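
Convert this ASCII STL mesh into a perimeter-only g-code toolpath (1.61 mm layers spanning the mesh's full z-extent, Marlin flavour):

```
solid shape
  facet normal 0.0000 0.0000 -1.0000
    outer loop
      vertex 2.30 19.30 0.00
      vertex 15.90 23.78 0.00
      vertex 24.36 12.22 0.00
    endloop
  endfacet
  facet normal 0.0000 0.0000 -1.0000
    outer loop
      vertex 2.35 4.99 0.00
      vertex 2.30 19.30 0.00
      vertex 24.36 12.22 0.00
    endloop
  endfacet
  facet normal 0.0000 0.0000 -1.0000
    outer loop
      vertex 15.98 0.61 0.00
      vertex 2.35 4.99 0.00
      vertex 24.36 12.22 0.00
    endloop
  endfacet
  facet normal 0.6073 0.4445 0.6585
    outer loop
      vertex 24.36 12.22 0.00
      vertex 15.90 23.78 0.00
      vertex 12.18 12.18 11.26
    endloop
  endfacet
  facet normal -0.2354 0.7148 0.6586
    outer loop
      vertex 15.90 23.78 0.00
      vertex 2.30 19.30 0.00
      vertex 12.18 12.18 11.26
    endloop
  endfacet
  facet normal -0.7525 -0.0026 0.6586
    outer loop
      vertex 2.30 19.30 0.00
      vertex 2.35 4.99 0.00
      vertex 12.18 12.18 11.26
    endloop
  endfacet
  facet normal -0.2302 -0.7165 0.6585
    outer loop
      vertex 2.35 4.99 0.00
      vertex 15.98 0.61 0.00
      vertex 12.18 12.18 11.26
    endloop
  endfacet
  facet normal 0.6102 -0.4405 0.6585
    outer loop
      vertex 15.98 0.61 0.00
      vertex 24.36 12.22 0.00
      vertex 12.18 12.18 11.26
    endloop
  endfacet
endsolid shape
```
; perimeter-only toolpath
G21 ; units = mm
G90 ; absolute positioning
G28 ; home
; layer 1
G0 Z1.61
G0 X22.62 Y12.21
G1 X15.37 Y22.12
G1 X3.71 Y18.28
G1 X3.75 Y6.02
G1 X15.44 Y2.26
G1 X22.62 Y12.21
; layer 2
G0 Z3.22
G0 X20.88 Y12.21
G1 X14.84 Y20.47
G1 X5.12 Y17.27
G1 X5.16 Y7.04
G1 X14.89 Y3.92
G1 X20.88 Y12.21
; layer 3
G0 Z4.83
G0 X19.14 Y12.20
G1 X14.31 Y18.81
G1 X6.53 Y16.25
G1 X6.56 Y8.07
G1 X14.35 Y5.57
G1 X19.14 Y12.20
; layer 4
G0 Z6.43
G0 X17.40 Y12.20
G1 X13.77 Y17.15
G1 X7.95 Y15.23
G1 X7.97 Y9.10
G1 X13.81 Y7.22
G1 X17.40 Y12.20
; layer 5
G0 Z8.04
G0 X15.66 Y12.19
G1 X13.24 Y15.49
G1 X9.36 Y14.21
G1 X9.37 Y10.13
G1 X13.27 Y8.87
G1 X15.66 Y12.19
; layer 6
G0 Z9.65
G0 X13.92 Y12.19
G1 X12.71 Y13.84
G1 X10.77 Y13.20
G1 X10.78 Y11.15
G1 X12.72 Y10.53
G1 X13.92 Y12.19
M2 ; end

The solid is a regular 5-sided pyramid, base circumscribed radius ≈ 12.2 mm, apex at z ≈ 11.3 mm. Slicing at Δz = 1.61 mm — 7 equal slices spanning the solid's height, so layer i sits at z = i·h/7 — gives 6 non-empty perimeters. Each is a 5-segment closed polygon; G0 lifts to the layer z and rapids to the start vertex, then G1 traces the edges. The cross-section shrinks linearly with z (the slice at the apex is degenerate and omitted).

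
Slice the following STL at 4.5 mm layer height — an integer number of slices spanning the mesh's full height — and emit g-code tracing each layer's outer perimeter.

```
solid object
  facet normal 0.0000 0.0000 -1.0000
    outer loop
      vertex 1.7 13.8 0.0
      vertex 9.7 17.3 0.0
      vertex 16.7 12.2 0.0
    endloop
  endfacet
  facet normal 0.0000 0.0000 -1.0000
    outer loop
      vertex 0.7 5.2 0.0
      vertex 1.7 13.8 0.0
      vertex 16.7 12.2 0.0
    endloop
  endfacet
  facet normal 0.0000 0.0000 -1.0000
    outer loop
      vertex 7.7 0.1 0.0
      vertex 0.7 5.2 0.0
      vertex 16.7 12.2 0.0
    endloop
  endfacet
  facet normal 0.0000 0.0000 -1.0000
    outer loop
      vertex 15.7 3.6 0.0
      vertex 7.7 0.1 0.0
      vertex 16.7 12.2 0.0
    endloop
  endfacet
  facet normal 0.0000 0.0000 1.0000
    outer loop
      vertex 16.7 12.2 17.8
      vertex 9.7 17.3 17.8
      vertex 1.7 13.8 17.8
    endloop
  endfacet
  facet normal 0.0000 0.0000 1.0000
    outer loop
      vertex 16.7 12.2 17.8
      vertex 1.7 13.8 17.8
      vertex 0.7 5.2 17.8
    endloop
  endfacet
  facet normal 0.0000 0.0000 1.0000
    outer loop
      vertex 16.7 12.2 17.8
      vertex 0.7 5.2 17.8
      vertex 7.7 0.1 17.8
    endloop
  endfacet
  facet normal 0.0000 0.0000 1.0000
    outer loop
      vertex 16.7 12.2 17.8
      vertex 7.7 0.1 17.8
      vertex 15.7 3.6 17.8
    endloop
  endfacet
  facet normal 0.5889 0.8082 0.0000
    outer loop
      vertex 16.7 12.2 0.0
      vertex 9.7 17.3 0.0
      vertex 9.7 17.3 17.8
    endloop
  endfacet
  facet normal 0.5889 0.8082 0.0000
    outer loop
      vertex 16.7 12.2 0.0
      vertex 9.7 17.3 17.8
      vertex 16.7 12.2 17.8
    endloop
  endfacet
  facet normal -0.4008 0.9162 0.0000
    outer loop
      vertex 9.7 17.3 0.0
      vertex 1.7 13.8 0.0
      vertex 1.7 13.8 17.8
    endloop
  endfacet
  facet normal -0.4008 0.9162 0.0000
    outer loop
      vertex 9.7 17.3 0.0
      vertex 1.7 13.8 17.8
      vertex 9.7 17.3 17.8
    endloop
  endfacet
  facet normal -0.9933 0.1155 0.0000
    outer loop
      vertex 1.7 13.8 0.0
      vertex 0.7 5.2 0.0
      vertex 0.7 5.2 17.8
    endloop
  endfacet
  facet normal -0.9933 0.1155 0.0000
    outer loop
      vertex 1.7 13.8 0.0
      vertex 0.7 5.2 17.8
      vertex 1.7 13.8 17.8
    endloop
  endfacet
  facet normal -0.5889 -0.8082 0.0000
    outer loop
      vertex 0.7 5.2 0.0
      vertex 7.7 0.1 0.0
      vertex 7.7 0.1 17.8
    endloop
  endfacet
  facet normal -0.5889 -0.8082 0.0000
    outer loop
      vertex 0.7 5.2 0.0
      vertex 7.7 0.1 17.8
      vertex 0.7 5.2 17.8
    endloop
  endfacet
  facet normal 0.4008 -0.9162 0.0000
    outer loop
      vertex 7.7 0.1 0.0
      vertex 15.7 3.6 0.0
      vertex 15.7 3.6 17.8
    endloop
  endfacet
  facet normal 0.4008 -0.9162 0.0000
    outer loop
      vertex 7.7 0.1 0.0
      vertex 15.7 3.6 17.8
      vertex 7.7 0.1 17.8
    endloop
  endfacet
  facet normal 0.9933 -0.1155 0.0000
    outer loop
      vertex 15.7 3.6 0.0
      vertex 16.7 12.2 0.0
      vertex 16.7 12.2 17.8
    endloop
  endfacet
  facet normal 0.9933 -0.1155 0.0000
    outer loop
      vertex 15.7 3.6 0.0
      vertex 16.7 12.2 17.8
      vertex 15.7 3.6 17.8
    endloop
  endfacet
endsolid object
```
; perimeter-only toolpath
G21 ; units = mm
G90 ; absolute positioning
G28 ; home
; layer 1
G0 Z4.5
G0 X16.7 Y12.2
G1 X9.7 Y17.3
G1 X1.7 Y13.8
G1 X0.7 Y5.2
G1 X7.7 Y0.1
G1 X15.7 Y3.6
G1 X16.7 Y12.2
; layer 2
G0 Z8.9
G0 X16.7 Y12.2
G1 X9.7 Y17.3
G1 X1.7 Y13.8
G1 X0.7 Y5.2
G1 X7.7 Y0.1
G1 X15.7 Y3.6
G1 X16.7 Y12.2
; layer 3
G0 Z13.4
G0 X16.7 Y12.2
G1 X9.7 Y17.3
G1 X1.7 Y13.8
G1 X0.7 Y5.2
G1 X7.7 Y0.1
G1 X15.7 Y3.6
G1 X16.7 Y12.2
; layer 4
G0 Z17.8
G0 X16.7 Y12.2
G1 X9.7 Y17.3
G1 X1.7 Y13.8
G1 X0.7 Y5.2
G1 X7.7 Y0.1
G1 X15.7 Y3.6
G1 X16.7 Y12.2
M2 ; end

The solid is a regular 6-sided prism (a cylinder approximated with 6 flat sides), circumscribed radius ≈ 8.7 mm, height ≈ 17.8 mm. Slicing at Δz = 4.5 mm — 4 equal slices spanning the solid's height, so layer i sits at z = i·h/4 — gives 4 non-empty perimeters. Each is a 6-segment closed polygon; G0 lifts to the layer z and rapids to the start vertex, then G1 traces the edges.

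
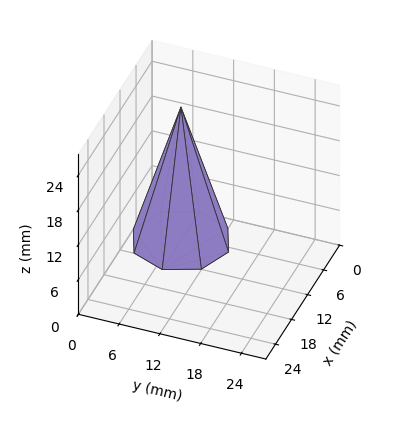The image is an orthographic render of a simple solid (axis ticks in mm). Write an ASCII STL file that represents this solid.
Reading the render: the shape is a regular 8-sided pyramid, base circumscribed radius ≈ 7 mm, apex at z ≈ 23 mm (dimensions read to the nearest mm from the axis ticks). For the STL, each face is triangulated and given an outward normal.

solid part
  facet normal 0.0000 0.0000 -1.0000
    outer loop
      vertex 7.00 14.00 0.00
      vertex 11.95 11.95 0.00
      vertex 14.00 7.00 0.00
    endloop
  endfacet
  facet normal 0.0000 0.0000 -1.0000
    outer loop
      vertex 2.05 11.95 0.00
      vertex 7.00 14.00 0.00
      vertex 14.00 7.00 0.00
    endloop
  endfacet
  facet normal 0.0000 0.0000 -1.0000
    outer loop
      vertex 0.00 7.00 0.00
      vertex 2.05 11.95 0.00
      vertex 14.00 7.00 0.00
    endloop
  endfacet
  facet normal 0.0000 0.0000 -1.0000
    outer loop
      vertex 2.05 2.05 0.00
      vertex 0.00 7.00 0.00
      vertex 14.00 7.00 0.00
    endloop
  endfacet
  facet normal 0.0000 0.0000 -1.0000
    outer loop
      vertex 7.00 0.00 0.00
      vertex 2.05 2.05 0.00
      vertex 14.00 7.00 0.00
    endloop
  endfacet
  facet normal 0.0000 0.0000 -1.0000
    outer loop
      vertex 11.95 2.05 0.00
      vertex 7.00 0.00 0.00
      vertex 14.00 7.00 0.00
    endloop
  endfacet
  facet normal 0.8894 0.3683 0.2707
    outer loop
      vertex 14.00 7.00 0.00
      vertex 11.95 11.95 0.00
      vertex 7.00 7.00 23.00
    endloop
  endfacet
  facet normal 0.3683 0.8894 0.2707
    outer loop
      vertex 11.95 11.95 0.00
      vertex 7.00 14.00 0.00
      vertex 7.00 7.00 23.00
    endloop
  endfacet
  facet normal -0.3683 0.8894 0.2707
    outer loop
      vertex 7.00 14.00 0.00
      vertex 2.05 11.95 0.00
      vertex 7.00 7.00 23.00
    endloop
  endfacet
  facet normal -0.8894 0.3683 0.2707
    outer loop
      vertex 2.05 11.95 0.00
      vertex 0.00 7.00 0.00
      vertex 7.00 7.00 23.00
    endloop
  endfacet
  facet normal -0.8894 -0.3683 0.2707
    outer loop
      vertex 0.00 7.00 0.00
      vertex 2.05 2.05 0.00
      vertex 7.00 7.00 23.00
    endloop
  endfacet
  facet normal -0.3683 -0.8894 0.2707
    outer loop
      vertex 2.05 2.05 0.00
      vertex 7.00 0.00 0.00
      vertex 7.00 7.00 23.00
    endloop
  endfacet
  facet normal 0.3683 -0.8894 0.2707
    outer loop
      vertex 7.00 0.00 0.00
      vertex 11.95 2.05 0.00
      vertex 7.00 7.00 23.00
    endloop
  endfacet
  facet normal 0.8894 -0.3683 0.2707
    outer loop
      vertex 11.95 2.05 0.00
      vertex 14.00 7.00 0.00
      vertex 7.00 7.00 23.00
    endloop
  endfacet
endsolid part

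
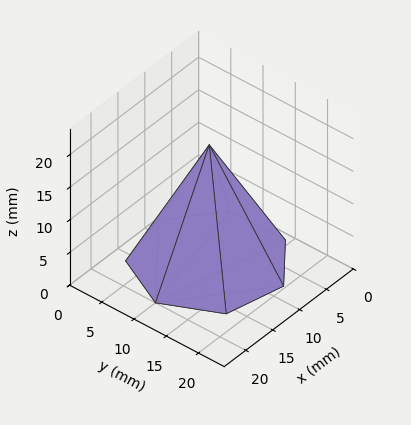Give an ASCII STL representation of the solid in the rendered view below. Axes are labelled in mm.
Reading the render: the shape is a regular 7-sided pyramid, base circumscribed radius ≈ 10 mm, apex at z ≈ 18 mm (dimensions read to the nearest mm from the axis ticks). For the STL, each face is triangulated and given an outward normal.

solid part
  facet normal 0.0000 0.0000 -1.0000
    outer loop
      vertex 7.8 19.7 0.0
      vertex 16.2 17.8 0.0
      vertex 20.0 10.0 0.0
    endloop
  endfacet
  facet normal 0.0000 0.0000 -1.0000
    outer loop
      vertex 1.0 14.3 0.0
      vertex 7.8 19.7 0.0
      vertex 20.0 10.0 0.0
    endloop
  endfacet
  facet normal 0.0000 0.0000 -1.0000
    outer loop
      vertex 1.0 5.7 0.0
      vertex 1.0 14.3 0.0
      vertex 20.0 10.0 0.0
    endloop
  endfacet
  facet normal 0.0000 0.0000 -1.0000
    outer loop
      vertex 7.8 0.3 0.0
      vertex 1.0 5.7 0.0
      vertex 20.0 10.0 0.0
    endloop
  endfacet
  facet normal 0.0000 0.0000 -1.0000
    outer loop
      vertex 16.2 2.2 0.0
      vertex 7.8 0.3 0.0
      vertex 20.0 10.0 0.0
    endloop
  endfacet
  facet normal 0.8043 0.3918 0.4468
    outer loop
      vertex 20.0 10.0 0.0
      vertex 16.2 17.8 0.0
      vertex 10.0 10.0 18.0
    endloop
  endfacet
  facet normal 0.1974 0.8729 0.4462
    outer loop
      vertex 16.2 17.8 0.0
      vertex 7.8 19.7 0.0
      vertex 10.0 10.0 18.0
    endloop
  endfacet
  facet normal -0.5567 0.7010 0.4458
    outer loop
      vertex 7.8 19.7 0.0
      vertex 1.0 14.3 0.0
      vertex 10.0 10.0 18.0
    endloop
  endfacet
  facet normal -0.8944 0.0000 0.4472
    outer loop
      vertex 1.0 14.3 0.0
      vertex 1.0 5.7 0.0
      vertex 10.0 10.0 18.0
    endloop
  endfacet
  facet normal -0.5567 -0.7010 0.4458
    outer loop
      vertex 1.0 5.7 0.0
      vertex 7.8 0.3 0.0
      vertex 10.0 10.0 18.0
    endloop
  endfacet
  facet normal 0.1974 -0.8729 0.4462
    outer loop
      vertex 7.8 0.3 0.0
      vertex 16.2 2.2 0.0
      vertex 10.0 10.0 18.0
    endloop
  endfacet
  facet normal 0.8043 -0.3918 0.4468
    outer loop
      vertex 16.2 2.2 0.0
      vertex 20.0 10.0 0.0
      vertex 10.0 10.0 18.0
    endloop
  endfacet
endsolid part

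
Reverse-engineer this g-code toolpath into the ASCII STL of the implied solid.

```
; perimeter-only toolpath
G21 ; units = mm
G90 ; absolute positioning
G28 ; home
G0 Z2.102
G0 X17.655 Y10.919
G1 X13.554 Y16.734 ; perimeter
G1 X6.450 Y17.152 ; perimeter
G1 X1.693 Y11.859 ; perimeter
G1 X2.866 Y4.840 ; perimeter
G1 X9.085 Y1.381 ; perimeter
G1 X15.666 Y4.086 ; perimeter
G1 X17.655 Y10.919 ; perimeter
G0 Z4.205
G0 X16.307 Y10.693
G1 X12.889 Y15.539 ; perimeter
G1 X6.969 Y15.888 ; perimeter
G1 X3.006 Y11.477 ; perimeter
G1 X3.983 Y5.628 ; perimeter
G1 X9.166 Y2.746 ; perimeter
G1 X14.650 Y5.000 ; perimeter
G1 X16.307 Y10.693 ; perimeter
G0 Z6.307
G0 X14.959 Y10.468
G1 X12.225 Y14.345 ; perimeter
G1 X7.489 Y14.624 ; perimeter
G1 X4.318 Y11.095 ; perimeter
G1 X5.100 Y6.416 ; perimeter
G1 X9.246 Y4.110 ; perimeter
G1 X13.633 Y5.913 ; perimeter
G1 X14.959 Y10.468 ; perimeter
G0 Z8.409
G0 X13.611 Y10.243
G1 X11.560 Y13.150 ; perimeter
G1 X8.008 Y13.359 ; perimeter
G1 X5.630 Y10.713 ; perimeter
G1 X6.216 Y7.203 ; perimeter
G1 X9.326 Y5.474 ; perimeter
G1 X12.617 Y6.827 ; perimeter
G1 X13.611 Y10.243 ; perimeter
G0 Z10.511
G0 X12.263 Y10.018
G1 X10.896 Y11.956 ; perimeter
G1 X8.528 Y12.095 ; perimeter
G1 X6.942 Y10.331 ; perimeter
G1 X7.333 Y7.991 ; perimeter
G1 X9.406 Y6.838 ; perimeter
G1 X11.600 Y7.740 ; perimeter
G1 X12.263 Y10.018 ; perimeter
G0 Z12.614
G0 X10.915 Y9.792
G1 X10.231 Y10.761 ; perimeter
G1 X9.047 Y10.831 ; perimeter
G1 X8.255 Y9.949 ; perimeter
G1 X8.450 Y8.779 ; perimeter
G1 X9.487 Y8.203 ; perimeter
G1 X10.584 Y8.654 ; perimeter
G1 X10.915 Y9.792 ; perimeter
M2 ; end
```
solid part
  facet normal 0.0000 0.0000 -1.0000
    outer loop
      vertex 5.930 18.416 0.000
      vertex 14.218 17.928 0.000
      vertex 19.003 11.144 0.000
    endloop
  endfacet
  facet normal 0.0000 0.0000 -1.0000
    outer loop
      vertex 0.381 12.241 0.000
      vertex 5.930 18.416 0.000
      vertex 19.003 11.144 0.000
    endloop
  endfacet
  facet normal 0.0000 0.0000 -1.0000
    outer loop
      vertex 1.749 4.052 0.000
      vertex 0.381 12.241 0.000
      vertex 19.003 11.144 0.000
    endloop
  endfacet
  facet normal 0.0000 0.0000 -1.0000
    outer loop
      vertex 9.005 0.017 0.000
      vertex 1.749 4.052 0.000
      vertex 19.003 11.144 0.000
    endloop
  endfacet
  facet normal 0.0000 0.0000 -1.0000
    outer loop
      vertex 16.683 3.173 0.000
      vertex 9.005 0.017 0.000
      vertex 19.003 11.144 0.000
    endloop
  endfacet
  facet normal 0.7051 0.4973 0.5054
    outer loop
      vertex 19.003 11.144 0.000
      vertex 14.218 17.928 0.000
      vertex 9.567 9.567 14.716
    endloop
  endfacet
  facet normal 0.0507 0.8614 0.5054
    outer loop
      vertex 14.218 17.928 0.000
      vertex 5.930 18.416 0.000
      vertex 9.567 9.567 14.716
    endloop
  endfacet
  facet normal -0.6418 0.5767 0.5054
    outer loop
      vertex 5.930 18.416 0.000
      vertex 0.381 12.241 0.000
      vertex 9.567 9.567 14.716
    endloop
  endfacet
  facet normal -0.8511 -0.1422 0.5054
    outer loop
      vertex 0.381 12.241 0.000
      vertex 1.749 4.052 0.000
      vertex 9.567 9.567 14.716
    endloop
  endfacet
  facet normal -0.4194 -0.7541 0.5054
    outer loop
      vertex 1.749 4.052 0.000
      vertex 9.005 0.017 0.000
      vertex 9.567 9.567 14.716
    endloop
  endfacet
  facet normal 0.3281 -0.7981 0.5054
    outer loop
      vertex 9.005 0.017 0.000
      vertex 16.683 3.173 0.000
      vertex 9.567 9.567 14.716
    endloop
  endfacet
  facet normal 0.8285 -0.2411 0.5054
    outer loop
      vertex 16.683 3.173 0.000
      vertex 19.003 11.144 0.000
      vertex 9.567 9.567 14.716
    endloop
  endfacet
endsolid part

The G0 Z moves step by Δz≈2.102 mm. The G1 loops shrink linearly with z, so the solid tapers from its base footprint up to z≈14.7. Closing with a flat bottom cap and the tapered top and triangulating gives 12 facets — a regular 7-sided pyramid, base circumscribed radius ≈ 9.57 mm, apex at z ≈ 14.7 mm.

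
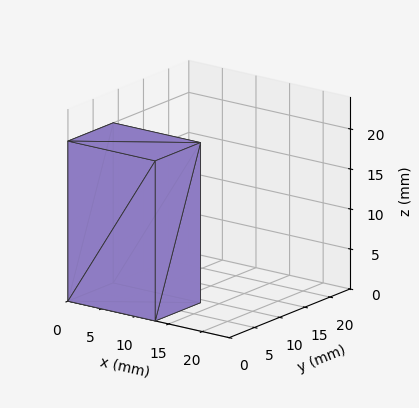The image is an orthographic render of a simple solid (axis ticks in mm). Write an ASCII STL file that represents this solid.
Reading the render: the shape is a rectangular box, roughly 13 × 9 mm footprint and 20 mm tall (dimensions read to the nearest mm from the axis ticks). For the STL, each face is triangulated and given an outward normal.

solid part
  facet normal 0.0000 0.0000 -1.0000
    outer loop
      vertex 13.0 9.0 0.0
      vertex 13.0 0.0 0.0
      vertex 0.0 0.0 0.0
    endloop
  endfacet
  facet normal 0.0000 0.0000 -1.0000
    outer loop
      vertex 0.0 9.0 0.0
      vertex 13.0 9.0 0.0
      vertex 0.0 0.0 0.0
    endloop
  endfacet
  facet normal 0.0000 0.0000 1.0000
    outer loop
      vertex 0.0 0.0 20.0
      vertex 13.0 0.0 20.0
      vertex 13.0 9.0 20.0
    endloop
  endfacet
  facet normal 0.0000 0.0000 1.0000
    outer loop
      vertex 0.0 0.0 20.0
      vertex 13.0 9.0 20.0
      vertex 0.0 9.0 20.0
    endloop
  endfacet
  facet normal 0.0000 -1.0000 0.0000
    outer loop
      vertex 0.0 0.0 0.0
      vertex 13.0 0.0 0.0
      vertex 13.0 0.0 20.0
    endloop
  endfacet
  facet normal 0.0000 -1.0000 0.0000
    outer loop
      vertex 0.0 0.0 0.0
      vertex 13.0 0.0 20.0
      vertex 0.0 0.0 20.0
    endloop
  endfacet
  facet normal 0.0000 1.0000 0.0000
    outer loop
      vertex 13.0 9.0 20.0
      vertex 13.0 9.0 0.0
      vertex 0.0 9.0 0.0
    endloop
  endfacet
  facet normal 0.0000 1.0000 0.0000
    outer loop
      vertex 0.0 9.0 20.0
      vertex 13.0 9.0 20.0
      vertex 0.0 9.0 0.0
    endloop
  endfacet
  facet normal -1.0000 0.0000 0.0000
    outer loop
      vertex 0.0 9.0 20.0
      vertex 0.0 9.0 0.0
      vertex 0.0 0.0 0.0
    endloop
  endfacet
  facet normal -1.0000 0.0000 0.0000
    outer loop
      vertex 0.0 0.0 20.0
      vertex 0.0 9.0 20.0
      vertex 0.0 0.0 0.0
    endloop
  endfacet
  facet normal 1.0000 0.0000 0.0000
    outer loop
      vertex 13.0 0.0 0.0
      vertex 13.0 9.0 0.0
      vertex 13.0 9.0 20.0
    endloop
  endfacet
  facet normal 1.0000 0.0000 0.0000
    outer loop
      vertex 13.0 0.0 0.0
      vertex 13.0 9.0 20.0
      vertex 13.0 0.0 20.0
    endloop
  endfacet
endsolid part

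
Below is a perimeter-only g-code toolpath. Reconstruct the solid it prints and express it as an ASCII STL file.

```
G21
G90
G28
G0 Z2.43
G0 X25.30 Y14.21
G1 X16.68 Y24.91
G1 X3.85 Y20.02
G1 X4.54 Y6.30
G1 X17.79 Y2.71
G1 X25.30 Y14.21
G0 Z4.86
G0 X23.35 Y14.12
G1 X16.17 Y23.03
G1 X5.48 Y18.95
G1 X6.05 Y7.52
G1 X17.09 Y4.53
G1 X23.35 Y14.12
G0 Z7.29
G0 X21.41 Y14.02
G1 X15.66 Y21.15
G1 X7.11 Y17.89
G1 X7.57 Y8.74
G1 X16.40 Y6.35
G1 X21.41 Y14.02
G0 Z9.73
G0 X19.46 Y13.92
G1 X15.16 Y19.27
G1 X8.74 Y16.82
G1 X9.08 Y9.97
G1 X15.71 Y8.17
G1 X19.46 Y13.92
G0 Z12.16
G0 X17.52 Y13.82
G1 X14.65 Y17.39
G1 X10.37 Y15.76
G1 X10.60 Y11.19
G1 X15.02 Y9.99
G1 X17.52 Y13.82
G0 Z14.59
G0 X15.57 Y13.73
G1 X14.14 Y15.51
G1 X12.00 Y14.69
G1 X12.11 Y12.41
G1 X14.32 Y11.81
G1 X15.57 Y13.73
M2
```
solid part
  facet normal 0.0000 0.0000 -1.0000
    outer loop
      vertex 2.22 21.08 0.00
      vertex 17.19 26.79 0.00
      vertex 27.24 14.31 0.00
    endloop
  endfacet
  facet normal 0.0000 0.0000 -1.0000
    outer loop
      vertex 3.02 5.08 0.00
      vertex 2.22 21.08 0.00
      vertex 27.24 14.31 0.00
    endloop
  endfacet
  facet normal 0.0000 0.0000 -1.0000
    outer loop
      vertex 18.48 0.89 0.00
      vertex 3.02 5.08 0.00
      vertex 27.24 14.31 0.00
    endloop
  endfacet
  facet normal 0.6537 0.5264 0.5437
    outer loop
      vertex 27.24 14.31 0.00
      vertex 17.19 26.79 0.00
      vertex 13.63 13.63 17.02
    endloop
  endfacet
  facet normal -0.2991 0.7841 0.5437
    outer loop
      vertex 17.19 26.79 0.00
      vertex 2.22 21.08 0.00
      vertex 13.63 13.63 17.02
    endloop
  endfacet
  facet normal -0.8383 -0.0419 0.5436
    outer loop
      vertex 2.22 21.08 0.00
      vertex 3.02 5.08 0.00
      vertex 13.63 13.63 17.02
    endloop
  endfacet
  facet normal -0.2195 -0.8100 0.5438
    outer loop
      vertex 3.02 5.08 0.00
      vertex 18.48 0.89 0.00
      vertex 13.63 13.63 17.02
    endloop
  endfacet
  facet normal 0.7028 -0.4588 0.5437
    outer loop
      vertex 18.48 0.89 0.00
      vertex 27.24 14.31 0.00
      vertex 13.63 13.63 17.02
    endloop
  endfacet
endsolid part

The G0 Z moves step by Δz≈2.43 mm. The G1 loops shrink linearly with z, so the solid tapers from its base footprint up to z≈17. Closing with a flat bottom cap and the tapered top and triangulating gives 8 facets — a regular 5-sided pyramid, base circumscribed radius ≈ 13.6 mm, apex at z ≈ 17 mm.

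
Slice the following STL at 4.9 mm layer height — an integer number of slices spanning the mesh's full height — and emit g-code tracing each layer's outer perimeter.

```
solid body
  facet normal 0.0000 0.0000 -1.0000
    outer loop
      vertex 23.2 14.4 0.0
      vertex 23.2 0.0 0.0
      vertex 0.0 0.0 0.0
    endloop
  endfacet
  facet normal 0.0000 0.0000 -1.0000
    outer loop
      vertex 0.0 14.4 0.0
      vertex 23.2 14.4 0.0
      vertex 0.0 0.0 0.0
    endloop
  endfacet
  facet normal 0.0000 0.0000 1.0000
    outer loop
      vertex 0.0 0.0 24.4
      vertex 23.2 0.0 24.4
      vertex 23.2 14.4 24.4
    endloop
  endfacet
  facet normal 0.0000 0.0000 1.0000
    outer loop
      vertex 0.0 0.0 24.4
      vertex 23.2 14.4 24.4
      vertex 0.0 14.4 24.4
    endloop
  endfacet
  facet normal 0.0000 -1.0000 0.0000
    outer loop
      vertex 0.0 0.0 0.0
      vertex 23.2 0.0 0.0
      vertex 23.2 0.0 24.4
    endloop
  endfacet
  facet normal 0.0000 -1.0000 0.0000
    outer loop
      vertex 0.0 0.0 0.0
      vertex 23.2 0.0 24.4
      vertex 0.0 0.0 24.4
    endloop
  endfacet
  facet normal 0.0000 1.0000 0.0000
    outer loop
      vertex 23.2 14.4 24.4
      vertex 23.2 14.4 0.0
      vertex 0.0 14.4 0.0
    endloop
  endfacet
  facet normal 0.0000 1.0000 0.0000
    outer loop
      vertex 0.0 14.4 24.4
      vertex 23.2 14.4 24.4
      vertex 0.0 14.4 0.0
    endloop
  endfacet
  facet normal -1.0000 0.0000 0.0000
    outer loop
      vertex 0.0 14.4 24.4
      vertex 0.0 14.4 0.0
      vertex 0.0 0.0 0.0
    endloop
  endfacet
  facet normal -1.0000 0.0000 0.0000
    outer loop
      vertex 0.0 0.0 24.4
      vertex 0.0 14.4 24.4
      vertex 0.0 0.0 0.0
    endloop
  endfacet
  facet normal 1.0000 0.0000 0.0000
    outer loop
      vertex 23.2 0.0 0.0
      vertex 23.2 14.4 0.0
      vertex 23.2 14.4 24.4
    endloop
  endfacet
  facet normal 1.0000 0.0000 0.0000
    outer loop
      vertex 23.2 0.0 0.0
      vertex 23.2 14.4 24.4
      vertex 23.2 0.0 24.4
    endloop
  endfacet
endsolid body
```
; perimeter-only toolpath
G21 ; units = mm
G90 ; absolute positioning
G28 ; home
; layer 1
G0 Z4.9
G0 X0.0 Y0.0
G1 X23.2 Y0.0
G1 X23.2 Y14.4
G1 X0.0 Y14.4
G1 X0.0 Y0.0
; layer 2
G0 Z9.8
G0 X0.0 Y0.0
G1 X23.2 Y0.0
G1 X23.2 Y14.4
G1 X0.0 Y14.4
G1 X0.0 Y0.0
; layer 3
G0 Z14.6
G0 X0.0 Y0.0
G1 X23.2 Y0.0
G1 X23.2 Y14.4
G1 X0.0 Y14.4
G1 X0.0 Y0.0
; layer 4
G0 Z19.5
G0 X0.0 Y0.0
G1 X23.2 Y0.0
G1 X23.2 Y14.4
G1 X0.0 Y14.4
G1 X0.0 Y0.0
; layer 5
G0 Z24.4
G0 X0.0 Y0.0
G1 X23.2 Y0.0
G1 X23.2 Y14.4
G1 X0.0 Y14.4
G1 X0.0 Y0.0
M2 ; end

The solid is a rectangular box, roughly 23.2 × 14.4 mm footprint and 24.4 mm tall. Slicing at Δz = 4.9 mm — 5 equal slices spanning the solid's height, so layer i sits at z = i·h/5 — gives 5 non-empty perimeters. Each is a 4-segment closed polygon; G0 lifts to the layer z and rapids to the start vertex, then G1 traces the edges.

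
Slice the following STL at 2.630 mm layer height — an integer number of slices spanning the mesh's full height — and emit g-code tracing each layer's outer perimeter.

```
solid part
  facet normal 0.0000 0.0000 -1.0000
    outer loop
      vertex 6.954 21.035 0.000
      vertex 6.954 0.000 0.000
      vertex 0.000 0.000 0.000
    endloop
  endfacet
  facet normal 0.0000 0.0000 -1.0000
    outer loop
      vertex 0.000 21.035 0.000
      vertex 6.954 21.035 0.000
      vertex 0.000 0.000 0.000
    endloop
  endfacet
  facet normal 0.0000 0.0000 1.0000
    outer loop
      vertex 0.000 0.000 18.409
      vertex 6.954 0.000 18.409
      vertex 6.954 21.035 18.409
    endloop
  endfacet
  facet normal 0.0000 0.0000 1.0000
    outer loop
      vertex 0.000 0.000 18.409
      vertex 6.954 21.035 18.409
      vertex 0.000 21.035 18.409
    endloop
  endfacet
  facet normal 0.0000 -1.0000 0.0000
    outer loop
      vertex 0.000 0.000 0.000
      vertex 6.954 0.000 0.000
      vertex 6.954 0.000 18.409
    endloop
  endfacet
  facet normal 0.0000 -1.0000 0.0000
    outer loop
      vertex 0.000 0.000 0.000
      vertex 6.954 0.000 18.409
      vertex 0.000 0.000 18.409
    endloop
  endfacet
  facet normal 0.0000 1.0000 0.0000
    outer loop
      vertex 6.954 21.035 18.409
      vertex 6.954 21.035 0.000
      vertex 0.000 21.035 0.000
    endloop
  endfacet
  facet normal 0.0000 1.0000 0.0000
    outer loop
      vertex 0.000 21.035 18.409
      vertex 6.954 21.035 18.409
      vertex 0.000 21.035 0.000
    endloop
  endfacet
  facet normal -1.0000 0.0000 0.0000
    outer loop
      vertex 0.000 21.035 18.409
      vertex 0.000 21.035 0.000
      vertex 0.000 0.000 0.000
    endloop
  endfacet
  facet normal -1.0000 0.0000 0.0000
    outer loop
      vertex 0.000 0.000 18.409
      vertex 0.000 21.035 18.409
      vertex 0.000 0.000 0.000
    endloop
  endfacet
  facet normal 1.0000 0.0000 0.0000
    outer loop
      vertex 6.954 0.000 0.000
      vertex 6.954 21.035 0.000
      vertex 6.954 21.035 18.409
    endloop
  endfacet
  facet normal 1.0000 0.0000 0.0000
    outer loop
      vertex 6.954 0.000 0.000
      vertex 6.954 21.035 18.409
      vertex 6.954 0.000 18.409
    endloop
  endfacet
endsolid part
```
; perimeter-only toolpath
G21 ; units = mm
G90 ; absolute positioning
G28 ; home
; layer 1
G0 Z2.630
G0 X0.000 Y0.000
G1 X6.954 Y0.000
G1 X6.954 Y21.035
G1 X0.000 Y21.035
G1 X0.000 Y0.000
; layer 2
G0 Z5.260
G0 X0.000 Y0.000
G1 X6.954 Y0.000
G1 X6.954 Y21.035
G1 X0.000 Y21.035
G1 X0.000 Y0.000
; layer 3
G0 Z7.890
G0 X0.000 Y0.000
G1 X6.954 Y0.000
G1 X6.954 Y21.035
G1 X0.000 Y21.035
G1 X0.000 Y0.000
; layer 4
G0 Z10.519
G0 X0.000 Y0.000
G1 X6.954 Y0.000
G1 X6.954 Y21.035
G1 X0.000 Y21.035
G1 X0.000 Y0.000
; layer 5
G0 Z13.149
G0 X0.000 Y0.000
G1 X6.954 Y0.000
G1 X6.954 Y21.035
G1 X0.000 Y21.035
G1 X0.000 Y0.000
; layer 6
G0 Z15.779
G0 X0.000 Y0.000
G1 X6.954 Y0.000
G1 X6.954 Y21.035
G1 X0.000 Y21.035
G1 X0.000 Y0.000
; layer 7
G0 Z18.409
G0 X0.000 Y0.000
G1 X6.954 Y0.000
G1 X6.954 Y21.035
G1 X0.000 Y21.035
G1 X0.000 Y0.000
M2 ; end

The solid is a rectangular box, roughly 6.95 × 21 mm footprint and 18.4 mm tall. Slicing at Δz = 2.630 mm — 7 equal slices spanning the solid's height, so layer i sits at z = i·h/7 — gives 7 non-empty perimeters. Each is a 4-segment closed polygon; G0 lifts to the layer z and rapids to the start vertex, then G1 traces the edges.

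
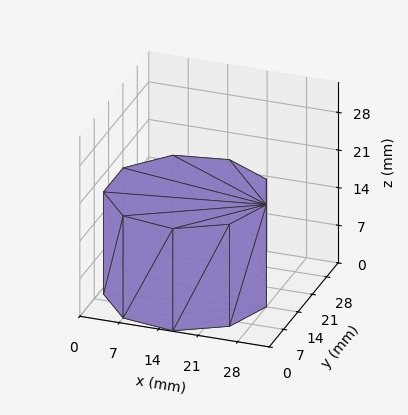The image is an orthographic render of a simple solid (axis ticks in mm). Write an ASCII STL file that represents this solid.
Reading the render: the shape is a regular 9-sided prism (a cylinder approximated with 9 flat sides), circumscribed radius ≈ 14 mm, height ≈ 19 mm (dimensions read to the nearest mm from the axis ticks). For the STL, each face is triangulated and given an outward normal.

solid part
  facet normal 0.0000 0.0000 -1.0000
    outer loop
      vertex 16.431 27.787 0.000
      vertex 24.725 22.999 0.000
      vertex 28.000 14.000 0.000
    endloop
  endfacet
  facet normal 0.0000 0.0000 -1.0000
    outer loop
      vertex 7.000 26.124 0.000
      vertex 16.431 27.787 0.000
      vertex 28.000 14.000 0.000
    endloop
  endfacet
  facet normal 0.0000 0.0000 -1.0000
    outer loop
      vertex 0.844 18.788 0.000
      vertex 7.000 26.124 0.000
      vertex 28.000 14.000 0.000
    endloop
  endfacet
  facet normal 0.0000 0.0000 -1.0000
    outer loop
      vertex 0.844 9.212 0.000
      vertex 0.844 18.788 0.000
      vertex 28.000 14.000 0.000
    endloop
  endfacet
  facet normal 0.0000 0.0000 -1.0000
    outer loop
      vertex 7.000 1.876 0.000
      vertex 0.844 9.212 0.000
      vertex 28.000 14.000 0.000
    endloop
  endfacet
  facet normal 0.0000 0.0000 -1.0000
    outer loop
      vertex 16.431 0.213 0.000
      vertex 7.000 1.876 0.000
      vertex 28.000 14.000 0.000
    endloop
  endfacet
  facet normal 0.0000 0.0000 -1.0000
    outer loop
      vertex 24.725 5.001 0.000
      vertex 16.431 0.213 0.000
      vertex 28.000 14.000 0.000
    endloop
  endfacet
  facet normal 0.0000 0.0000 1.0000
    outer loop
      vertex 28.000 14.000 19.000
      vertex 24.725 22.999 19.000
      vertex 16.431 27.787 19.000
    endloop
  endfacet
  facet normal 0.0000 0.0000 1.0000
    outer loop
      vertex 28.000 14.000 19.000
      vertex 16.431 27.787 19.000
      vertex 7.000 26.124 19.000
    endloop
  endfacet
  facet normal 0.0000 0.0000 1.0000
    outer loop
      vertex 28.000 14.000 19.000
      vertex 7.000 26.124 19.000
      vertex 0.844 18.788 19.000
    endloop
  endfacet
  facet normal 0.0000 0.0000 1.0000
    outer loop
      vertex 28.000 14.000 19.000
      vertex 0.844 18.788 19.000
      vertex 0.844 9.212 19.000
    endloop
  endfacet
  facet normal 0.0000 0.0000 1.0000
    outer loop
      vertex 28.000 14.000 19.000
      vertex 0.844 9.212 19.000
      vertex 7.000 1.876 19.000
    endloop
  endfacet
  facet normal 0.0000 0.0000 1.0000
    outer loop
      vertex 28.000 14.000 19.000
      vertex 7.000 1.876 19.000
      vertex 16.431 0.213 19.000
    endloop
  endfacet
  facet normal 0.0000 0.0000 1.0000
    outer loop
      vertex 28.000 14.000 19.000
      vertex 16.431 0.213 19.000
      vertex 24.725 5.001 19.000
    endloop
  endfacet
  facet normal 0.9397 0.3420 0.0000
    outer loop
      vertex 28.000 14.000 0.000
      vertex 24.725 22.999 0.000
      vertex 24.725 22.999 19.000
    endloop
  endfacet
  facet normal 0.9397 0.3420 0.0000
    outer loop
      vertex 28.000 14.000 0.000
      vertex 24.725 22.999 19.000
      vertex 28.000 14.000 19.000
    endloop
  endfacet
  facet normal 0.5000 0.8660 0.0000
    outer loop
      vertex 24.725 22.999 0.000
      vertex 16.431 27.787 0.000
      vertex 16.431 27.787 19.000
    endloop
  endfacet
  facet normal 0.5000 0.8660 0.0000
    outer loop
      vertex 24.725 22.999 0.000
      vertex 16.431 27.787 19.000
      vertex 24.725 22.999 19.000
    endloop
  endfacet
  facet normal -0.1737 0.9848 0.0000
    outer loop
      vertex 16.431 27.787 0.000
      vertex 7.000 26.124 0.000
      vertex 7.000 26.124 19.000
    endloop
  endfacet
  facet normal -0.1737 0.9848 0.0000
    outer loop
      vertex 16.431 27.787 0.000
      vertex 7.000 26.124 19.000
      vertex 16.431 27.787 19.000
    endloop
  endfacet
  facet normal -0.7660 0.6428 0.0000
    outer loop
      vertex 7.000 26.124 0.000
      vertex 0.844 18.788 0.000
      vertex 0.844 18.788 19.000
    endloop
  endfacet
  facet normal -0.7660 0.6428 0.0000
    outer loop
      vertex 7.000 26.124 0.000
      vertex 0.844 18.788 19.000
      vertex 7.000 26.124 19.000
    endloop
  endfacet
  facet normal -1.0000 0.0000 0.0000
    outer loop
      vertex 0.844 18.788 0.000
      vertex 0.844 9.212 0.000
      vertex 0.844 9.212 19.000
    endloop
  endfacet
  facet normal -1.0000 0.0000 0.0000
    outer loop
      vertex 0.844 18.788 0.000
      vertex 0.844 9.212 19.000
      vertex 0.844 18.788 19.000
    endloop
  endfacet
  facet normal -0.7660 -0.6428 0.0000
    outer loop
      vertex 0.844 9.212 0.000
      vertex 7.000 1.876 0.000
      vertex 7.000 1.876 19.000
    endloop
  endfacet
  facet normal -0.7660 -0.6428 0.0000
    outer loop
      vertex 0.844 9.212 0.000
      vertex 7.000 1.876 19.000
      vertex 0.844 9.212 19.000
    endloop
  endfacet
  facet normal -0.1737 -0.9848 0.0000
    outer loop
      vertex 7.000 1.876 0.000
      vertex 16.431 0.213 0.000
      vertex 16.431 0.213 19.000
    endloop
  endfacet
  facet normal -0.1737 -0.9848 0.0000
    outer loop
      vertex 7.000 1.876 0.000
      vertex 16.431 0.213 19.000
      vertex 7.000 1.876 19.000
    endloop
  endfacet
  facet normal 0.5000 -0.8660 0.0000
    outer loop
      vertex 16.431 0.213 0.000
      vertex 24.725 5.001 0.000
      vertex 24.725 5.001 19.000
    endloop
  endfacet
  facet normal 0.5000 -0.8660 0.0000
    outer loop
      vertex 16.431 0.213 0.000
      vertex 24.725 5.001 19.000
      vertex 16.431 0.213 19.000
    endloop
  endfacet
  facet normal 0.9397 -0.3420 0.0000
    outer loop
      vertex 24.725 5.001 0.000
      vertex 28.000 14.000 0.000
      vertex 28.000 14.000 19.000
    endloop
  endfacet
  facet normal 0.9397 -0.3420 0.0000
    outer loop
      vertex 24.725 5.001 0.000
      vertex 28.000 14.000 19.000
      vertex 24.725 5.001 19.000
    endloop
  endfacet
endsolid part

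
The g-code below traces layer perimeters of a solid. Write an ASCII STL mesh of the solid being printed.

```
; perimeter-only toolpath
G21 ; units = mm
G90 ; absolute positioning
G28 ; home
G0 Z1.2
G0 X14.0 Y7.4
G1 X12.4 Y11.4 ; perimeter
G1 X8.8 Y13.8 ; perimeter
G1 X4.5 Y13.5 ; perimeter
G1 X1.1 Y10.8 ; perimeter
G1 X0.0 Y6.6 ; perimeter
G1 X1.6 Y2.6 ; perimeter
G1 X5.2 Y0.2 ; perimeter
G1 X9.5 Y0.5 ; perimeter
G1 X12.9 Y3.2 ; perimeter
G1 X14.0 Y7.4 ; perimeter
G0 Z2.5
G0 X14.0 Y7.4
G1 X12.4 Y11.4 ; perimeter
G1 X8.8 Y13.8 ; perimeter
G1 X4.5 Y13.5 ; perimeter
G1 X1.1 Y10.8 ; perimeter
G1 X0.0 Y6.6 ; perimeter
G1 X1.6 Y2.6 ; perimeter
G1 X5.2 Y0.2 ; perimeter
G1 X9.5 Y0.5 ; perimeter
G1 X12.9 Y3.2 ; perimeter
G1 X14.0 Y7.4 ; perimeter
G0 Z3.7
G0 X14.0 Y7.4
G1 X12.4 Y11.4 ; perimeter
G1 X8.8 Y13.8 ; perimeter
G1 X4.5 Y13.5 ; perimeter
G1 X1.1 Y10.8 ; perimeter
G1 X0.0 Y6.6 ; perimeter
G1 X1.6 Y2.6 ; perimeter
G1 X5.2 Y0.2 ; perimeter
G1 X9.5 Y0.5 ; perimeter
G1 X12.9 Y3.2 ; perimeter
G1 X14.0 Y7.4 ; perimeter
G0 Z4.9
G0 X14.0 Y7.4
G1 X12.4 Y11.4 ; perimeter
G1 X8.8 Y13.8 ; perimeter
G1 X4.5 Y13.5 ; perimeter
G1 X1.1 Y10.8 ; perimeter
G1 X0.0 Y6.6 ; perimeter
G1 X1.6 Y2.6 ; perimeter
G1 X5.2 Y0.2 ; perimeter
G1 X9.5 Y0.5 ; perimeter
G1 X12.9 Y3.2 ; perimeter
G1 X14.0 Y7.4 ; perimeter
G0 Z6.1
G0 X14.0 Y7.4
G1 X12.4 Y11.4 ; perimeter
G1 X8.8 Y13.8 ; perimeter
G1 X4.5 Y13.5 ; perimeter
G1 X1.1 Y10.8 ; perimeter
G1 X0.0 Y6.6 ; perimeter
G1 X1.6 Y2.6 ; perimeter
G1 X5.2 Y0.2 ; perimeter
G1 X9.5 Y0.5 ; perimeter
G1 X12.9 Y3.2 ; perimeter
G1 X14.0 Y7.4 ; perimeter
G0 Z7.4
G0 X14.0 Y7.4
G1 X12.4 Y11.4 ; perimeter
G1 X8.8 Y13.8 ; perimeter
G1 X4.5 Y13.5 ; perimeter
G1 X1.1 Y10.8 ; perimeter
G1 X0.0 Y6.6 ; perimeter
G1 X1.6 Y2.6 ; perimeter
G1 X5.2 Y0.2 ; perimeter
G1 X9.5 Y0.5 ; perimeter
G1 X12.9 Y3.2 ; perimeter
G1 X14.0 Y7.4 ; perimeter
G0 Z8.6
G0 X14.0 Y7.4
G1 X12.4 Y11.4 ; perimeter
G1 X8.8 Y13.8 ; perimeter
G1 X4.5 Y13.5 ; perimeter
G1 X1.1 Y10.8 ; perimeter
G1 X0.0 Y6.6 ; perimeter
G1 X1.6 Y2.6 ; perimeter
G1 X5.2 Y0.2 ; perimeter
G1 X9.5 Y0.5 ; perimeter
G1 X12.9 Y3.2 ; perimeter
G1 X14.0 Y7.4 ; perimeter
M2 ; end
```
solid part
  facet normal 0.0000 0.0000 -1.0000
    outer loop
      vertex 8.8 13.8 0.0
      vertex 12.4 11.4 0.0
      vertex 14.0 7.4 0.0
    endloop
  endfacet
  facet normal 0.0000 0.0000 -1.0000
    outer loop
      vertex 4.5 13.5 0.0
      vertex 8.8 13.8 0.0
      vertex 14.0 7.4 0.0
    endloop
  endfacet
  facet normal 0.0000 0.0000 -1.0000
    outer loop
      vertex 1.1 10.8 0.0
      vertex 4.5 13.5 0.0
      vertex 14.0 7.4 0.0
    endloop
  endfacet
  facet normal 0.0000 0.0000 -1.0000
    outer loop
      vertex 0.0 6.6 0.0
      vertex 1.1 10.8 0.0
      vertex 14.0 7.4 0.0
    endloop
  endfacet
  facet normal 0.0000 0.0000 -1.0000
    outer loop
      vertex 1.6 2.6 0.0
      vertex 0.0 6.6 0.0
      vertex 14.0 7.4 0.0
    endloop
  endfacet
  facet normal 0.0000 0.0000 -1.0000
    outer loop
      vertex 5.2 0.2 0.0
      vertex 1.6 2.6 0.0
      vertex 14.0 7.4 0.0
    endloop
  endfacet
  facet normal 0.0000 0.0000 -1.0000
    outer loop
      vertex 9.5 0.5 0.0
      vertex 5.2 0.2 0.0
      vertex 14.0 7.4 0.0
    endloop
  endfacet
  facet normal 0.0000 0.0000 -1.0000
    outer loop
      vertex 12.9 3.2 0.0
      vertex 9.5 0.5 0.0
      vertex 14.0 7.4 0.0
    endloop
  endfacet
  facet normal 0.0000 0.0000 1.0000
    outer loop
      vertex 14.0 7.4 8.6
      vertex 12.4 11.4 8.6
      vertex 8.8 13.8 8.6
    endloop
  endfacet
  facet normal 0.0000 0.0000 1.0000
    outer loop
      vertex 14.0 7.4 8.6
      vertex 8.8 13.8 8.6
      vertex 4.5 13.5 8.6
    endloop
  endfacet
  facet normal 0.0000 0.0000 1.0000
    outer loop
      vertex 14.0 7.4 8.6
      vertex 4.5 13.5 8.6
      vertex 1.1 10.8 8.6
    endloop
  endfacet
  facet normal 0.0000 0.0000 1.0000
    outer loop
      vertex 14.0 7.4 8.6
      vertex 1.1 10.8 8.6
      vertex 0.0 6.6 8.6
    endloop
  endfacet
  facet normal 0.0000 0.0000 1.0000
    outer loop
      vertex 14.0 7.4 8.6
      vertex 0.0 6.6 8.6
      vertex 1.6 2.6 8.6
    endloop
  endfacet
  facet normal 0.0000 0.0000 1.0000
    outer loop
      vertex 14.0 7.4 8.6
      vertex 1.6 2.6 8.6
      vertex 5.2 0.2 8.6
    endloop
  endfacet
  facet normal 0.0000 0.0000 1.0000
    outer loop
      vertex 14.0 7.4 8.6
      vertex 5.2 0.2 8.6
      vertex 9.5 0.5 8.6
    endloop
  endfacet
  facet normal 0.0000 0.0000 1.0000
    outer loop
      vertex 14.0 7.4 8.6
      vertex 9.5 0.5 8.6
      vertex 12.9 3.2 8.6
    endloop
  endfacet
  facet normal 0.9285 0.3714 0.0000
    outer loop
      vertex 14.0 7.4 0.0
      vertex 12.4 11.4 0.0
      vertex 12.4 11.4 8.6
    endloop
  endfacet
  facet normal 0.9285 0.3714 0.0000
    outer loop
      vertex 14.0 7.4 0.0
      vertex 12.4 11.4 8.6
      vertex 14.0 7.4 8.6
    endloop
  endfacet
  facet normal 0.5547 0.8321 0.0000
    outer loop
      vertex 12.4 11.4 0.0
      vertex 8.8 13.8 0.0
      vertex 8.8 13.8 8.6
    endloop
  endfacet
  facet normal 0.5547 0.8321 0.0000
    outer loop
      vertex 12.4 11.4 0.0
      vertex 8.8 13.8 8.6
      vertex 12.4 11.4 8.6
    endloop
  endfacet
  facet normal -0.0696 0.9976 0.0000
    outer loop
      vertex 8.8 13.8 0.0
      vertex 4.5 13.5 0.0
      vertex 4.5 13.5 8.6
    endloop
  endfacet
  facet normal -0.0696 0.9976 0.0000
    outer loop
      vertex 8.8 13.8 0.0
      vertex 4.5 13.5 8.6
      vertex 8.8 13.8 8.6
    endloop
  endfacet
  facet normal -0.6219 0.7831 0.0000
    outer loop
      vertex 4.5 13.5 0.0
      vertex 1.1 10.8 0.0
      vertex 1.1 10.8 8.6
    endloop
  endfacet
  facet normal -0.6219 0.7831 0.0000
    outer loop
      vertex 4.5 13.5 0.0
      vertex 1.1 10.8 8.6
      vertex 4.5 13.5 8.6
    endloop
  endfacet
  facet normal -0.9674 0.2534 0.0000
    outer loop
      vertex 1.1 10.8 0.0
      vertex 0.0 6.6 0.0
      vertex 0.0 6.6 8.6
    endloop
  endfacet
  facet normal -0.9674 0.2534 0.0000
    outer loop
      vertex 1.1 10.8 0.0
      vertex 0.0 6.6 8.6
      vertex 1.1 10.8 8.6
    endloop
  endfacet
  facet normal -0.9285 -0.3714 0.0000
    outer loop
      vertex 0.0 6.6 0.0
      vertex 1.6 2.6 0.0
      vertex 1.6 2.6 8.6
    endloop
  endfacet
  facet normal -0.9285 -0.3714 0.0000
    outer loop
      vertex 0.0 6.6 0.0
      vertex 1.6 2.6 8.6
      vertex 0.0 6.6 8.6
    endloop
  endfacet
  facet normal -0.5547 -0.8321 0.0000
    outer loop
      vertex 1.6 2.6 0.0
      vertex 5.2 0.2 0.0
      vertex 5.2 0.2 8.6
    endloop
  endfacet
  facet normal -0.5547 -0.8321 0.0000
    outer loop
      vertex 1.6 2.6 0.0
      vertex 5.2 0.2 8.6
      vertex 1.6 2.6 8.6
    endloop
  endfacet
  facet normal 0.0696 -0.9976 0.0000
    outer loop
      vertex 5.2 0.2 0.0
      vertex 9.5 0.5 0.0
      vertex 9.5 0.5 8.6
    endloop
  endfacet
  facet normal 0.0696 -0.9976 0.0000
    outer loop
      vertex 5.2 0.2 0.0
      vertex 9.5 0.5 8.6
      vertex 5.2 0.2 8.6
    endloop
  endfacet
  facet normal 0.6219 -0.7831 0.0000
    outer loop
      vertex 9.5 0.5 0.0
      vertex 12.9 3.2 0.0
      vertex 12.9 3.2 8.6
    endloop
  endfacet
  facet normal 0.6219 -0.7831 0.0000
    outer loop
      vertex 9.5 0.5 0.0
      vertex 12.9 3.2 8.6
      vertex 9.5 0.5 8.6
    endloop
  endfacet
  facet normal 0.9674 -0.2534 0.0000
    outer loop
      vertex 12.9 3.2 0.0
      vertex 14.0 7.4 0.0
      vertex 14.0 7.4 8.6
    endloop
  endfacet
  facet normal 0.9674 -0.2534 0.0000
    outer loop
      vertex 12.9 3.2 0.0
      vertex 14.0 7.4 8.6
      vertex 12.9 3.2 8.6
    endloop
  endfacet
endsolid part

The G0 Z moves step by Δz≈1.2 mm. Every layer's G1 loop is the same polygon, so the solid is a straight extrusion of it from z=0 to z≈8.6. Closing with flat bottom and top caps and triangulating gives 36 facets — a regular 10-sided prism (a cylinder approximated with 10 flat sides), circumscribed radius ≈ 7 mm, height ≈ 8.6 mm.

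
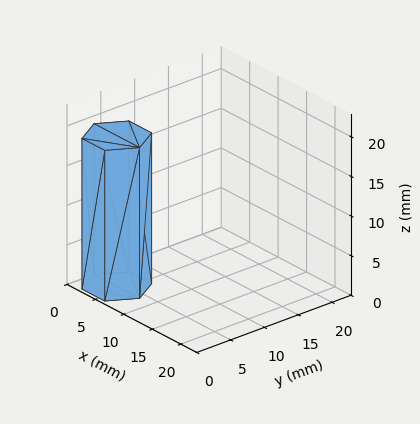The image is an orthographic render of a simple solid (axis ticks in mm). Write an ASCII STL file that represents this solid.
Reading the render: the shape is a regular 6-sided prism (a cylinder approximated with 6 flat sides), circumscribed radius ≈ 4 mm, height ≈ 19 mm (dimensions read to the nearest mm from the axis ticks). For the STL, each face is triangulated and given an outward normal.

solid part
  facet normal 0.0000 0.0000 -1.0000
    outer loop
      vertex 2.000 7.464 0.000
      vertex 6.000 7.464 0.000
      vertex 8.000 4.000 0.000
    endloop
  endfacet
  facet normal 0.0000 0.0000 -1.0000
    outer loop
      vertex 0.000 4.000 0.000
      vertex 2.000 7.464 0.000
      vertex 8.000 4.000 0.000
    endloop
  endfacet
  facet normal 0.0000 0.0000 -1.0000
    outer loop
      vertex 2.000 0.536 0.000
      vertex 0.000 4.000 0.000
      vertex 8.000 4.000 0.000
    endloop
  endfacet
  facet normal 0.0000 0.0000 -1.0000
    outer loop
      vertex 6.000 0.536 0.000
      vertex 2.000 0.536 0.000
      vertex 8.000 4.000 0.000
    endloop
  endfacet
  facet normal 0.0000 0.0000 1.0000
    outer loop
      vertex 8.000 4.000 19.000
      vertex 6.000 7.464 19.000
      vertex 2.000 7.464 19.000
    endloop
  endfacet
  facet normal 0.0000 0.0000 1.0000
    outer loop
      vertex 8.000 4.000 19.000
      vertex 2.000 7.464 19.000
      vertex 0.000 4.000 19.000
    endloop
  endfacet
  facet normal 0.0000 0.0000 1.0000
    outer loop
      vertex 8.000 4.000 19.000
      vertex 0.000 4.000 19.000
      vertex 2.000 0.536 19.000
    endloop
  endfacet
  facet normal 0.0000 0.0000 1.0000
    outer loop
      vertex 8.000 4.000 19.000
      vertex 2.000 0.536 19.000
      vertex 6.000 0.536 19.000
    endloop
  endfacet
  facet normal 0.8660 0.5000 0.0000
    outer loop
      vertex 8.000 4.000 0.000
      vertex 6.000 7.464 0.000
      vertex 6.000 7.464 19.000
    endloop
  endfacet
  facet normal 0.8660 0.5000 0.0000
    outer loop
      vertex 8.000 4.000 0.000
      vertex 6.000 7.464 19.000
      vertex 8.000 4.000 19.000
    endloop
  endfacet
  facet normal 0.0000 1.0000 0.0000
    outer loop
      vertex 6.000 7.464 0.000
      vertex 2.000 7.464 0.000
      vertex 2.000 7.464 19.000
    endloop
  endfacet
  facet normal 0.0000 1.0000 0.0000
    outer loop
      vertex 6.000 7.464 0.000
      vertex 2.000 7.464 19.000
      vertex 6.000 7.464 19.000
    endloop
  endfacet
  facet normal -0.8660 0.5000 0.0000
    outer loop
      vertex 2.000 7.464 0.000
      vertex 0.000 4.000 0.000
      vertex 0.000 4.000 19.000
    endloop
  endfacet
  facet normal -0.8660 0.5000 0.0000
    outer loop
      vertex 2.000 7.464 0.000
      vertex 0.000 4.000 19.000
      vertex 2.000 7.464 19.000
    endloop
  endfacet
  facet normal -0.8660 -0.5000 0.0000
    outer loop
      vertex 0.000 4.000 0.000
      vertex 2.000 0.536 0.000
      vertex 2.000 0.536 19.000
    endloop
  endfacet
  facet normal -0.8660 -0.5000 0.0000
    outer loop
      vertex 0.000 4.000 0.000
      vertex 2.000 0.536 19.000
      vertex 0.000 4.000 19.000
    endloop
  endfacet
  facet normal 0.0000 -1.0000 0.0000
    outer loop
      vertex 2.000 0.536 0.000
      vertex 6.000 0.536 0.000
      vertex 6.000 0.536 19.000
    endloop
  endfacet
  facet normal 0.0000 -1.0000 0.0000
    outer loop
      vertex 2.000 0.536 0.000
      vertex 6.000 0.536 19.000
      vertex 2.000 0.536 19.000
    endloop
  endfacet
  facet normal 0.8660 -0.5000 0.0000
    outer loop
      vertex 6.000 0.536 0.000
      vertex 8.000 4.000 0.000
      vertex 8.000 4.000 19.000
    endloop
  endfacet
  facet normal 0.8660 -0.5000 0.0000
    outer loop
      vertex 6.000 0.536 0.000
      vertex 8.000 4.000 19.000
      vertex 6.000 0.536 19.000
    endloop
  endfacet
endsolid part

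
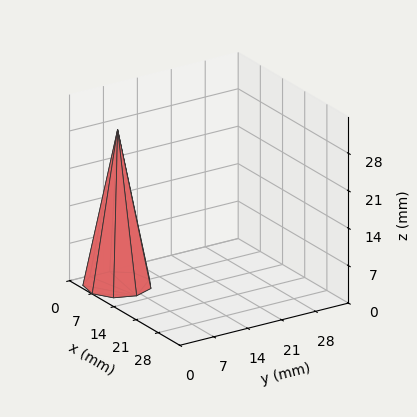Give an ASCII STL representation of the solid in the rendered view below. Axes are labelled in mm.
Reading the render: the shape is a regular 9-sided pyramid, base circumscribed radius ≈ 6 mm, apex at z ≈ 29 mm (dimensions read to the nearest mm from the axis ticks). For the STL, each face is triangulated and given an outward normal.

solid part
  facet normal 0.0000 0.0000 -1.0000
    outer loop
      vertex 7.042 11.909 0.000
      vertex 10.596 9.857 0.000
      vertex 12.000 6.000 0.000
    endloop
  endfacet
  facet normal 0.0000 0.0000 -1.0000
    outer loop
      vertex 3.000 11.196 0.000
      vertex 7.042 11.909 0.000
      vertex 12.000 6.000 0.000
    endloop
  endfacet
  facet normal 0.0000 0.0000 -1.0000
    outer loop
      vertex 0.362 8.052 0.000
      vertex 3.000 11.196 0.000
      vertex 12.000 6.000 0.000
    endloop
  endfacet
  facet normal 0.0000 0.0000 -1.0000
    outer loop
      vertex 0.362 3.948 0.000
      vertex 0.362 8.052 0.000
      vertex 12.000 6.000 0.000
    endloop
  endfacet
  facet normal 0.0000 0.0000 -1.0000
    outer loop
      vertex 3.000 0.804 0.000
      vertex 0.362 3.948 0.000
      vertex 12.000 6.000 0.000
    endloop
  endfacet
  facet normal 0.0000 0.0000 -1.0000
    outer loop
      vertex 7.042 0.091 0.000
      vertex 3.000 0.804 0.000
      vertex 12.000 6.000 0.000
    endloop
  endfacet
  facet normal 0.0000 0.0000 -1.0000
    outer loop
      vertex 10.596 2.143 0.000
      vertex 7.042 0.091 0.000
      vertex 12.000 6.000 0.000
    endloop
  endfacet
  facet normal 0.9224 0.3358 0.1908
    outer loop
      vertex 12.000 6.000 0.000
      vertex 10.596 9.857 0.000
      vertex 6.000 6.000 29.000
    endloop
  endfacet
  facet normal 0.4908 0.8501 0.1909
    outer loop
      vertex 10.596 9.857 0.000
      vertex 7.042 11.909 0.000
      vertex 6.000 6.000 29.000
    endloop
  endfacet
  facet normal -0.1705 0.9667 0.1908
    outer loop
      vertex 7.042 11.909 0.000
      vertex 3.000 11.196 0.000
      vertex 6.000 6.000 29.000
    endloop
  endfacet
  facet normal -0.7520 0.6310 0.1908
    outer loop
      vertex 3.000 11.196 0.000
      vertex 0.362 8.052 0.000
      vertex 6.000 6.000 29.000
    endloop
  endfacet
  facet normal -0.9816 0.0000 0.1908
    outer loop
      vertex 0.362 8.052 0.000
      vertex 0.362 3.948 0.000
      vertex 6.000 6.000 29.000
    endloop
  endfacet
  facet normal -0.7520 -0.6310 0.1908
    outer loop
      vertex 0.362 3.948 0.000
      vertex 3.000 0.804 0.000
      vertex 6.000 6.000 29.000
    endloop
  endfacet
  facet normal -0.1705 -0.9667 0.1908
    outer loop
      vertex 3.000 0.804 0.000
      vertex 7.042 0.091 0.000
      vertex 6.000 6.000 29.000
    endloop
  endfacet
  facet normal 0.4908 -0.8501 0.1909
    outer loop
      vertex 7.042 0.091 0.000
      vertex 10.596 2.143 0.000
      vertex 6.000 6.000 29.000
    endloop
  endfacet
  facet normal 0.9224 -0.3358 0.1908
    outer loop
      vertex 10.596 2.143 0.000
      vertex 12.000 6.000 0.000
      vertex 6.000 6.000 29.000
    endloop
  endfacet
endsolid part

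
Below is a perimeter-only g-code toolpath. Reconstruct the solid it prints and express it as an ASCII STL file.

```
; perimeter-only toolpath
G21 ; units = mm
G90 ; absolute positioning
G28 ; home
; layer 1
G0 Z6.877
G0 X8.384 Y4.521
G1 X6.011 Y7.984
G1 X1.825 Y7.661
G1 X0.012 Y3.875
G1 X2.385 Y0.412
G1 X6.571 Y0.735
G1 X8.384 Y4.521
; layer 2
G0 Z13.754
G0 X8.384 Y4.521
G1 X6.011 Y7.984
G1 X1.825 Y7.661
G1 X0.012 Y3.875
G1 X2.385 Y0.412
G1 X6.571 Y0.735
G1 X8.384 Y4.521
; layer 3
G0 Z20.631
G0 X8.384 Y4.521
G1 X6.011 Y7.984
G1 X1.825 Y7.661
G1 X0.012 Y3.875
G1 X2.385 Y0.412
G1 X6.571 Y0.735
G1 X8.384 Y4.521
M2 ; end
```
solid part
  facet normal 0.0000 0.0000 -1.0000
    outer loop
      vertex 1.825 7.661 0.000
      vertex 6.011 7.984 0.000
      vertex 8.384 4.521 0.000
    endloop
  endfacet
  facet normal 0.0000 0.0000 -1.0000
    outer loop
      vertex 0.012 3.875 0.000
      vertex 1.825 7.661 0.000
      vertex 8.384 4.521 0.000
    endloop
  endfacet
  facet normal 0.0000 0.0000 -1.0000
    outer loop
      vertex 2.385 0.412 0.000
      vertex 0.012 3.875 0.000
      vertex 8.384 4.521 0.000
    endloop
  endfacet
  facet normal 0.0000 0.0000 -1.0000
    outer loop
      vertex 6.571 0.735 0.000
      vertex 2.385 0.412 0.000
      vertex 8.384 4.521 0.000
    endloop
  endfacet
  facet normal 0.0000 0.0000 1.0000
    outer loop
      vertex 8.384 4.521 20.631
      vertex 6.011 7.984 20.631
      vertex 1.825 7.661 20.631
    endloop
  endfacet
  facet normal 0.0000 0.0000 1.0000
    outer loop
      vertex 8.384 4.521 20.631
      vertex 1.825 7.661 20.631
      vertex 0.012 3.875 20.631
    endloop
  endfacet
  facet normal 0.0000 0.0000 1.0000
    outer loop
      vertex 8.384 4.521 20.631
      vertex 0.012 3.875 20.631
      vertex 2.385 0.412 20.631
    endloop
  endfacet
  facet normal 0.0000 0.0000 1.0000
    outer loop
      vertex 8.384 4.521 20.631
      vertex 2.385 0.412 20.631
      vertex 6.571 0.735 20.631
    endloop
  endfacet
  facet normal 0.8249 0.5653 0.0000
    outer loop
      vertex 8.384 4.521 0.000
      vertex 6.011 7.984 0.000
      vertex 6.011 7.984 20.631
    endloop
  endfacet
  facet normal 0.8249 0.5653 0.0000
    outer loop
      vertex 8.384 4.521 0.000
      vertex 6.011 7.984 20.631
      vertex 8.384 4.521 20.631
    endloop
  endfacet
  facet normal -0.0769 0.9970 0.0000
    outer loop
      vertex 6.011 7.984 0.000
      vertex 1.825 7.661 0.000
      vertex 1.825 7.661 20.631
    endloop
  endfacet
  facet normal -0.0769 0.9970 0.0000
    outer loop
      vertex 6.011 7.984 0.000
      vertex 1.825 7.661 20.631
      vertex 6.011 7.984 20.631
    endloop
  endfacet
  facet normal -0.9019 0.4319 0.0000
    outer loop
      vertex 1.825 7.661 0.000
      vertex 0.012 3.875 0.000
      vertex 0.012 3.875 20.631
    endloop
  endfacet
  facet normal -0.9019 0.4319 0.0000
    outer loop
      vertex 1.825 7.661 0.000
      vertex 0.012 3.875 20.631
      vertex 1.825 7.661 20.631
    endloop
  endfacet
  facet normal -0.8249 -0.5653 0.0000
    outer loop
      vertex 0.012 3.875 0.000
      vertex 2.385 0.412 0.000
      vertex 2.385 0.412 20.631
    endloop
  endfacet
  facet normal -0.8249 -0.5653 0.0000
    outer loop
      vertex 0.012 3.875 0.000
      vertex 2.385 0.412 20.631
      vertex 0.012 3.875 20.631
    endloop
  endfacet
  facet normal 0.0769 -0.9970 0.0000
    outer loop
      vertex 2.385 0.412 0.000
      vertex 6.571 0.735 0.000
      vertex 6.571 0.735 20.631
    endloop
  endfacet
  facet normal 0.0769 -0.9970 0.0000
    outer loop
      vertex 2.385 0.412 0.000
      vertex 6.571 0.735 20.631
      vertex 2.385 0.412 20.631
    endloop
  endfacet
  facet normal 0.9019 -0.4319 0.0000
    outer loop
      vertex 6.571 0.735 0.000
      vertex 8.384 4.521 0.000
      vertex 8.384 4.521 20.631
    endloop
  endfacet
  facet normal 0.9019 -0.4319 0.0000
    outer loop
      vertex 6.571 0.735 0.000
      vertex 8.384 4.521 20.631
      vertex 6.571 0.735 20.631
    endloop
  endfacet
endsolid part

The G0 Z moves step by Δz≈6.877 mm. Every layer's G1 loop is the same polygon, so the solid is a straight extrusion of it from z=0 to z≈20.6. Closing with flat bottom and top caps and triangulating gives 20 facets — a regular 6-sided prism (a cylinder approximated with 6 flat sides), circumscribed radius ≈ 4.2 mm, height ≈ 20.6 mm.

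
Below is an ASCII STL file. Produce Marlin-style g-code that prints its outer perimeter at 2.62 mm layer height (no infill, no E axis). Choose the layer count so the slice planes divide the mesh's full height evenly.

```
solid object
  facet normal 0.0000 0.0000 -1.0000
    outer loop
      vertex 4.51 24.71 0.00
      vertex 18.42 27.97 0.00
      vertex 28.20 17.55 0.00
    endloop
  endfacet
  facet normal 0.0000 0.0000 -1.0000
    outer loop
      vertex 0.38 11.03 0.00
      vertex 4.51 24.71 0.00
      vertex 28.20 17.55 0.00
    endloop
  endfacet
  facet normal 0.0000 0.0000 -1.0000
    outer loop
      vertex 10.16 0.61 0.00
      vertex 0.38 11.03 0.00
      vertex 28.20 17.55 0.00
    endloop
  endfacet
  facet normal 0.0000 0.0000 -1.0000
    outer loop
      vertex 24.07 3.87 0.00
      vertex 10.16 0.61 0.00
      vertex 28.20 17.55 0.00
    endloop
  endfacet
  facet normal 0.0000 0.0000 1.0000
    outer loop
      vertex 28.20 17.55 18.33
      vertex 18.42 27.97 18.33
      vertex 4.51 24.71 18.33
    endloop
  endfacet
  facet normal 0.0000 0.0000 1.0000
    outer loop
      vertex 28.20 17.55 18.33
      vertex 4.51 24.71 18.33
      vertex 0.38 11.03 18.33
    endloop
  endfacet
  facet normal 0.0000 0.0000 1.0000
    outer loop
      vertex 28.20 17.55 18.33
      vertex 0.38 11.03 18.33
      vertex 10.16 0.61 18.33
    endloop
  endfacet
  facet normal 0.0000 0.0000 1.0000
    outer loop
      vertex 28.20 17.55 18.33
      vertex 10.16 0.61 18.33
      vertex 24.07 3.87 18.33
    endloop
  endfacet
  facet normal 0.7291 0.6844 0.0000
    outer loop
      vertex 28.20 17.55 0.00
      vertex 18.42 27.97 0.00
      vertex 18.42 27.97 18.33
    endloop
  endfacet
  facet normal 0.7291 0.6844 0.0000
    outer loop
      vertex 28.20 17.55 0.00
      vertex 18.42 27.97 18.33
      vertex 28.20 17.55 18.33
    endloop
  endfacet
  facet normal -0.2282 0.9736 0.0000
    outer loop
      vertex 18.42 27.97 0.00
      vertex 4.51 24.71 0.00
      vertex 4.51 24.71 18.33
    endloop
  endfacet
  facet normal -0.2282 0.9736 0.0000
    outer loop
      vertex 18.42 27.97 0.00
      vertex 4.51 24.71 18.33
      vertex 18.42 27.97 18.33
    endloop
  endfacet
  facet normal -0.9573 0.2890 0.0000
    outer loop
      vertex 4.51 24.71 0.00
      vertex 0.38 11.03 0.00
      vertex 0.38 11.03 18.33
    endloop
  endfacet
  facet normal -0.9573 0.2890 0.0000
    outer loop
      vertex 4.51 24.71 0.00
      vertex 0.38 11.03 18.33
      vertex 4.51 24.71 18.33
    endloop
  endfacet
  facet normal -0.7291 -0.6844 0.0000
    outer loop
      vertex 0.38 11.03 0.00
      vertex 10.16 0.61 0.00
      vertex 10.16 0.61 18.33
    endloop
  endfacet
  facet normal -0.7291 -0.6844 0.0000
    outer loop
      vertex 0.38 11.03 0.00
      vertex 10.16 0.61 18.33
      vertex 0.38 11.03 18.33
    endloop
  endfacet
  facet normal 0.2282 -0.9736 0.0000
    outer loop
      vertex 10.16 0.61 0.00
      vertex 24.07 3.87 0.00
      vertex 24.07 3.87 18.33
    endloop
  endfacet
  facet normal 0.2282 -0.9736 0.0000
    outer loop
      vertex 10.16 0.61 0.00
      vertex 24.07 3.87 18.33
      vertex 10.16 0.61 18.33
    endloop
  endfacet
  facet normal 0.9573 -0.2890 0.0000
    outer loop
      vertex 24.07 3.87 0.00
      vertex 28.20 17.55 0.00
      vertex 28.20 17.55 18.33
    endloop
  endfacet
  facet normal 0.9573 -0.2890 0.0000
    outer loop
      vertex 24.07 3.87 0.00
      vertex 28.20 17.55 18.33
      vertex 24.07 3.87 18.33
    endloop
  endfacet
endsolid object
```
; perimeter-only toolpath
G21 ; units = mm
G90 ; absolute positioning
G28 ; home
; layer 1
G0 Z2.62
G0 X28.20 Y17.55
G1 X18.42 Y27.97
G1 X4.51 Y24.71
G1 X0.38 Y11.03
G1 X10.16 Y0.61
G1 X24.07 Y3.87
G1 X28.20 Y17.55
; layer 2
G0 Z5.24
G0 X28.20 Y17.55
G1 X18.42 Y27.97
G1 X4.51 Y24.71
G1 X0.38 Y11.03
G1 X10.16 Y0.61
G1 X24.07 Y3.87
G1 X28.20 Y17.55
; layer 3
G0 Z7.86
G0 X28.20 Y17.55
G1 X18.42 Y27.97
G1 X4.51 Y24.71
G1 X0.38 Y11.03
G1 X10.16 Y0.61
G1 X24.07 Y3.87
G1 X28.20 Y17.55
; layer 4
G0 Z10.47
G0 X28.20 Y17.55
G1 X18.42 Y27.97
G1 X4.51 Y24.71
G1 X0.38 Y11.03
G1 X10.16 Y0.61
G1 X24.07 Y3.87
G1 X28.20 Y17.55
; layer 5
G0 Z13.09
G0 X28.20 Y17.55
G1 X18.42 Y27.97
G1 X4.51 Y24.71
G1 X0.38 Y11.03
G1 X10.16 Y0.61
G1 X24.07 Y3.87
G1 X28.20 Y17.55
; layer 6
G0 Z15.71
G0 X28.20 Y17.55
G1 X18.42 Y27.97
G1 X4.51 Y24.71
G1 X0.38 Y11.03
G1 X10.16 Y0.61
G1 X24.07 Y3.87
G1 X28.20 Y17.55
; layer 7
G0 Z18.33
G0 X28.20 Y17.55
G1 X18.42 Y27.97
G1 X4.51 Y24.71
G1 X0.38 Y11.03
G1 X10.16 Y0.61
G1 X24.07 Y3.87
G1 X28.20 Y17.55
M2 ; end

The solid is a regular 6-sided prism (a cylinder approximated with 6 flat sides), circumscribed radius ≈ 14.3 mm, height ≈ 18.3 mm. Slicing at Δz = 2.62 mm — 7 equal slices spanning the solid's height, so layer i sits at z = i·h/7 — gives 7 non-empty perimeters. Each is a 6-segment closed polygon; G0 lifts to the layer z and rapids to the start vertex, then G1 traces the edges.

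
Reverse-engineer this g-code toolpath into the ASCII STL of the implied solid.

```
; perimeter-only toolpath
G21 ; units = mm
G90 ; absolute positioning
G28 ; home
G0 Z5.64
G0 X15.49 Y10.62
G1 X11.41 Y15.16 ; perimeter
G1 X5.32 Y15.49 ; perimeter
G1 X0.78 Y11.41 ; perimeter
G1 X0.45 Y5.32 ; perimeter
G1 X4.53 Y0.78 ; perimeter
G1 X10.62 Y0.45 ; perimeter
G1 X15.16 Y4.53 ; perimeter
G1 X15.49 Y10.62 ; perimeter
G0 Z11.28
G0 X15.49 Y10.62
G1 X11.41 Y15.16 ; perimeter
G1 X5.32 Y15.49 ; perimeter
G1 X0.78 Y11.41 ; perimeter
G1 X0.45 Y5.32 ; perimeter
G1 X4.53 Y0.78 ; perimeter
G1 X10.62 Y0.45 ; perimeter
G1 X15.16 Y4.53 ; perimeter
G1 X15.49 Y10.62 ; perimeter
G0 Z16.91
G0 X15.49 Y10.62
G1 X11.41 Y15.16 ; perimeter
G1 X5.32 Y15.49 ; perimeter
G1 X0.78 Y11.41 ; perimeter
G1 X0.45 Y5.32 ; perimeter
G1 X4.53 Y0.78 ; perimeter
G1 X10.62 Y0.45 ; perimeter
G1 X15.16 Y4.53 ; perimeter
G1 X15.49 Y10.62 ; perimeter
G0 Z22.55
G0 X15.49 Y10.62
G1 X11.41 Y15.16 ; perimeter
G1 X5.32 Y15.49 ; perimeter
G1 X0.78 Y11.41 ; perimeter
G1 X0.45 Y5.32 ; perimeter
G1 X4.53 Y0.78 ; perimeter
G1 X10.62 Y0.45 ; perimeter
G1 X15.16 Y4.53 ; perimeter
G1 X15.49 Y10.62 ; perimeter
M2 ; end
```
solid part
  facet normal 0.0000 0.0000 -1.0000
    outer loop
      vertex 5.32 15.49 0.00
      vertex 11.41 15.16 0.00
      vertex 15.49 10.62 0.00
    endloop
  endfacet
  facet normal 0.0000 0.0000 -1.0000
    outer loop
      vertex 0.78 11.41 0.00
      vertex 5.32 15.49 0.00
      vertex 15.49 10.62 0.00
    endloop
  endfacet
  facet normal 0.0000 0.0000 -1.0000
    outer loop
      vertex 0.45 5.32 0.00
      vertex 0.78 11.41 0.00
      vertex 15.49 10.62 0.00
    endloop
  endfacet
  facet normal 0.0000 0.0000 -1.0000
    outer loop
      vertex 4.53 0.78 0.00
      vertex 0.45 5.32 0.00
      vertex 15.49 10.62 0.00
    endloop
  endfacet
  facet normal 0.0000 0.0000 -1.0000
    outer loop
      vertex 10.62 0.45 0.00
      vertex 4.53 0.78 0.00
      vertex 15.49 10.62 0.00
    endloop
  endfacet
  facet normal 0.0000 0.0000 -1.0000
    outer loop
      vertex 15.16 4.53 0.00
      vertex 10.62 0.45 0.00
      vertex 15.49 10.62 0.00
    endloop
  endfacet
  facet normal 0.0000 0.0000 1.0000
    outer loop
      vertex 15.49 10.62 22.55
      vertex 11.41 15.16 22.55
      vertex 5.32 15.49 22.55
    endloop
  endfacet
  facet normal 0.0000 0.0000 1.0000
    outer loop
      vertex 15.49 10.62 22.55
      vertex 5.32 15.49 22.55
      vertex 0.78 11.41 22.55
    endloop
  endfacet
  facet normal 0.0000 0.0000 1.0000
    outer loop
      vertex 15.49 10.62 22.55
      vertex 0.78 11.41 22.55
      vertex 0.45 5.32 22.55
    endloop
  endfacet
  facet normal 0.0000 0.0000 1.0000
    outer loop
      vertex 15.49 10.62 22.55
      vertex 0.45 5.32 22.55
      vertex 4.53 0.78 22.55
    endloop
  endfacet
  facet normal 0.0000 0.0000 1.0000
    outer loop
      vertex 15.49 10.62 22.55
      vertex 4.53 0.78 22.55
      vertex 10.62 0.45 22.55
    endloop
  endfacet
  facet normal 0.0000 0.0000 1.0000
    outer loop
      vertex 15.49 10.62 22.55
      vertex 10.62 0.45 22.55
      vertex 15.16 4.53 22.55
    endloop
  endfacet
  facet normal 0.7438 0.6684 0.0000
    outer loop
      vertex 15.49 10.62 0.00
      vertex 11.41 15.16 0.00
      vertex 11.41 15.16 22.55
    endloop
  endfacet
  facet normal 0.7438 0.6684 0.0000
    outer loop
      vertex 15.49 10.62 0.00
      vertex 11.41 15.16 22.55
      vertex 15.49 10.62 22.55
    endloop
  endfacet
  facet normal 0.0541 0.9985 0.0000
    outer loop
      vertex 11.41 15.16 0.00
      vertex 5.32 15.49 0.00
      vertex 5.32 15.49 22.55
    endloop
  endfacet
  facet normal 0.0541 0.9985 0.0000
    outer loop
      vertex 11.41 15.16 0.00
      vertex 5.32 15.49 22.55
      vertex 11.41 15.16 22.55
    endloop
  endfacet
  facet normal -0.6684 0.7438 0.0000
    outer loop
      vertex 5.32 15.49 0.00
      vertex 0.78 11.41 0.00
      vertex 0.78 11.41 22.55
    endloop
  endfacet
  facet normal -0.6684 0.7438 0.0000
    outer loop
      vertex 5.32 15.49 0.00
      vertex 0.78 11.41 22.55
      vertex 5.32 15.49 22.55
    endloop
  endfacet
  facet normal -0.9985 0.0541 0.0000
    outer loop
      vertex 0.78 11.41 0.00
      vertex 0.45 5.32 0.00
      vertex 0.45 5.32 22.55
    endloop
  endfacet
  facet normal -0.9985 0.0541 0.0000
    outer loop
      vertex 0.78 11.41 0.00
      vertex 0.45 5.32 22.55
      vertex 0.78 11.41 22.55
    endloop
  endfacet
  facet normal -0.7438 -0.6684 0.0000
    outer loop
      vertex 0.45 5.32 0.00
      vertex 4.53 0.78 0.00
      vertex 4.53 0.78 22.55
    endloop
  endfacet
  facet normal -0.7438 -0.6684 0.0000
    outer loop
      vertex 0.45 5.32 0.00
      vertex 4.53 0.78 22.55
      vertex 0.45 5.32 22.55
    endloop
  endfacet
  facet normal -0.0541 -0.9985 0.0000
    outer loop
      vertex 4.53 0.78 0.00
      vertex 10.62 0.45 0.00
      vertex 10.62 0.45 22.55
    endloop
  endfacet
  facet normal -0.0541 -0.9985 0.0000
    outer loop
      vertex 4.53 0.78 0.00
      vertex 10.62 0.45 22.55
      vertex 4.53 0.78 22.55
    endloop
  endfacet
  facet normal 0.6684 -0.7438 0.0000
    outer loop
      vertex 10.62 0.45 0.00
      vertex 15.16 4.53 0.00
      vertex 15.16 4.53 22.55
    endloop
  endfacet
  facet normal 0.6684 -0.7438 0.0000
    outer loop
      vertex 10.62 0.45 0.00
      vertex 15.16 4.53 22.55
      vertex 10.62 0.45 22.55
    endloop
  endfacet
  facet normal 0.9985 -0.0541 0.0000
    outer loop
      vertex 15.16 4.53 0.00
      vertex 15.49 10.62 0.00
      vertex 15.49 10.62 22.55
    endloop
  endfacet
  facet normal 0.9985 -0.0541 0.0000
    outer loop
      vertex 15.16 4.53 0.00
      vertex 15.49 10.62 22.55
      vertex 15.16 4.53 22.55
    endloop
  endfacet
endsolid part

The G0 Z moves step by Δz≈5.64 mm. Every layer's G1 loop is the same polygon, so the solid is a straight extrusion of it from z=0 to z≈22.6. Closing with flat bottom and top caps and triangulating gives 28 facets — a regular 8-sided prism (a cylinder approximated with 8 flat sides), circumscribed radius ≈ 7.97 mm, height ≈ 22.6 mm.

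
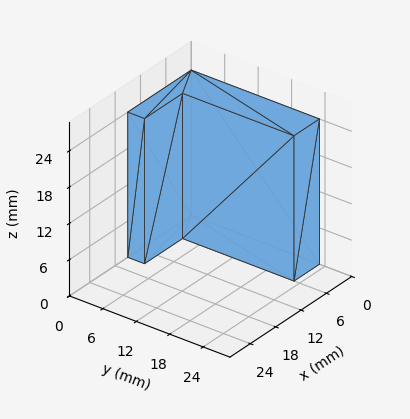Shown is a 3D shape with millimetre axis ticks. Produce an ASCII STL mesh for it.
Reading the render: the shape is an L-shaped prism: outer 15 × 23 mm, arm thicknesses ≈ 3 mm (horizontal) and 6 mm (vertical), extruded 24 mm in z (dimensions read to the nearest mm from the axis ticks). For the STL, each face is triangulated and given an outward normal.

solid part
  facet normal 0.0000 0.0000 -1.0000
    outer loop
      vertex 15.0 3.0 0.0
      vertex 15.0 0.0 0.0
      vertex 0.0 0.0 0.0
    endloop
  endfacet
  facet normal 0.0000 0.0000 -1.0000
    outer loop
      vertex 6.0 3.0 0.0
      vertex 15.0 3.0 0.0
      vertex 0.0 0.0 0.0
    endloop
  endfacet
  facet normal 0.0000 0.0000 -1.0000
    outer loop
      vertex 6.0 23.0 0.0
      vertex 6.0 3.0 0.0
      vertex 0.0 0.0 0.0
    endloop
  endfacet
  facet normal 0.0000 0.0000 -1.0000
    outer loop
      vertex 0.0 23.0 0.0
      vertex 6.0 23.0 0.0
      vertex 0.0 0.0 0.0
    endloop
  endfacet
  facet normal 0.0000 0.0000 1.0000
    outer loop
      vertex 0.0 0.0 24.0
      vertex 15.0 0.0 24.0
      vertex 15.0 3.0 24.0
    endloop
  endfacet
  facet normal 0.0000 0.0000 1.0000
    outer loop
      vertex 0.0 0.0 24.0
      vertex 15.0 3.0 24.0
      vertex 6.0 3.0 24.0
    endloop
  endfacet
  facet normal 0.0000 0.0000 1.0000
    outer loop
      vertex 0.0 0.0 24.0
      vertex 6.0 3.0 24.0
      vertex 6.0 23.0 24.0
    endloop
  endfacet
  facet normal 0.0000 0.0000 1.0000
    outer loop
      vertex 0.0 0.0 24.0
      vertex 6.0 23.0 24.0
      vertex 0.0 23.0 24.0
    endloop
  endfacet
  facet normal 0.0000 -1.0000 0.0000
    outer loop
      vertex 0.0 0.0 0.0
      vertex 15.0 0.0 0.0
      vertex 15.0 0.0 24.0
    endloop
  endfacet
  facet normal 0.0000 -1.0000 0.0000
    outer loop
      vertex 0.0 0.0 0.0
      vertex 15.0 0.0 24.0
      vertex 0.0 0.0 24.0
    endloop
  endfacet
  facet normal 1.0000 0.0000 0.0000
    outer loop
      vertex 15.0 0.0 0.0
      vertex 15.0 3.0 0.0
      vertex 15.0 3.0 24.0
    endloop
  endfacet
  facet normal 1.0000 0.0000 0.0000
    outer loop
      vertex 15.0 0.0 0.0
      vertex 15.0 3.0 24.0
      vertex 15.0 0.0 24.0
    endloop
  endfacet
  facet normal 0.0000 1.0000 0.0000
    outer loop
      vertex 15.0 3.0 0.0
      vertex 6.0 3.0 0.0
      vertex 6.0 3.0 24.0
    endloop
  endfacet
  facet normal 0.0000 1.0000 0.0000
    outer loop
      vertex 15.0 3.0 0.0
      vertex 6.0 3.0 24.0
      vertex 15.0 3.0 24.0
    endloop
  endfacet
  facet normal 1.0000 0.0000 0.0000
    outer loop
      vertex 6.0 3.0 0.0
      vertex 6.0 23.0 0.0
      vertex 6.0 23.0 24.0
    endloop
  endfacet
  facet normal 1.0000 0.0000 0.0000
    outer loop
      vertex 6.0 3.0 0.0
      vertex 6.0 23.0 24.0
      vertex 6.0 3.0 24.0
    endloop
  endfacet
  facet normal 0.0000 1.0000 0.0000
    outer loop
      vertex 6.0 23.0 0.0
      vertex 0.0 23.0 0.0
      vertex 0.0 23.0 24.0
    endloop
  endfacet
  facet normal 0.0000 1.0000 0.0000
    outer loop
      vertex 6.0 23.0 0.0
      vertex 0.0 23.0 24.0
      vertex 6.0 23.0 24.0
    endloop
  endfacet
  facet normal -1.0000 0.0000 0.0000
    outer loop
      vertex 0.0 23.0 0.0
      vertex 0.0 0.0 0.0
      vertex 0.0 0.0 24.0
    endloop
  endfacet
  facet normal -1.0000 0.0000 0.0000
    outer loop
      vertex 0.0 23.0 0.0
      vertex 0.0 0.0 24.0
      vertex 0.0 23.0 24.0
    endloop
  endfacet
endsolid part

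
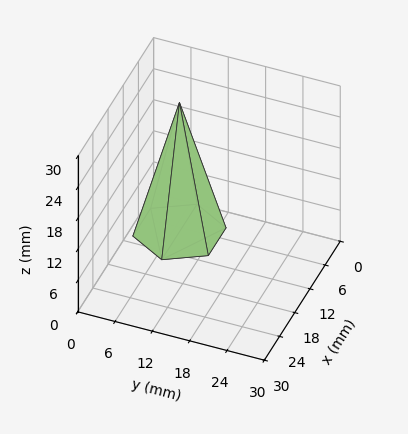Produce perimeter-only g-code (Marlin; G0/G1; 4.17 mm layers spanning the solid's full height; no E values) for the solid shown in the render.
Reading the render: the shape is a regular 6-sided pyramid, base circumscribed radius ≈ 7 mm, apex at z ≈ 25 mm (dimensions read to the nearest mm from the axis ticks). For the g-code, the solid's height is divided into equal slices at the stated Δz and each level perimeter traced with G1 moves after a G0 lift.

; perimeter-only toolpath
G21 ; units = mm
G90 ; absolute positioning
G28 ; home
; layer 1
G0 Z4.17
G0 X12.83 Y7.00
G1 X9.92 Y12.05
G1 X4.08 Y12.05
G1 X1.17 Y7.00
G1 X4.08 Y1.95
G1 X9.92 Y1.95
G1 X12.83 Y7.00
; layer 2
G0 Z8.33
G0 X11.67 Y7.00
G1 X9.33 Y11.04
G1 X4.67 Y11.04
G1 X2.33 Y7.00
G1 X4.67 Y2.96
G1 X9.33 Y2.96
G1 X11.67 Y7.00
; layer 3
G0 Z12.50
G0 X10.50 Y7.00
G1 X8.75 Y10.03
G1 X5.25 Y10.03
G1 X3.50 Y7.00
G1 X5.25 Y3.97
G1 X8.75 Y3.97
G1 X10.50 Y7.00
; layer 4
G0 Z16.67
G0 X9.33 Y7.00
G1 X8.17 Y9.02
G1 X5.83 Y9.02
G1 X4.67 Y7.00
G1 X5.83 Y4.98
G1 X8.17 Y4.98
G1 X9.33 Y7.00
; layer 5
G0 Z20.83
G0 X8.17 Y7.00
G1 X7.58 Y8.01
G1 X6.42 Y8.01
G1 X5.83 Y7.00
G1 X6.42 Y5.99
G1 X7.58 Y5.99
G1 X8.17 Y7.00
M2 ; end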